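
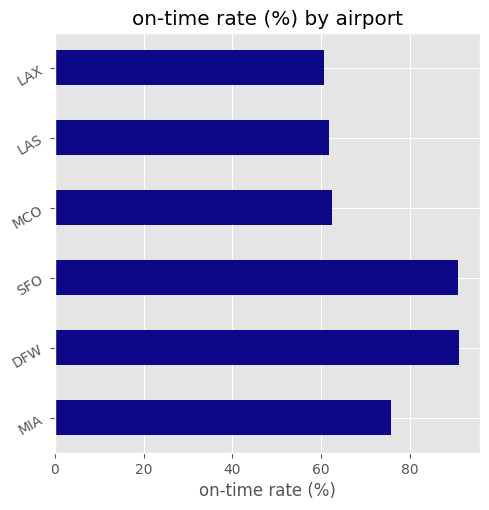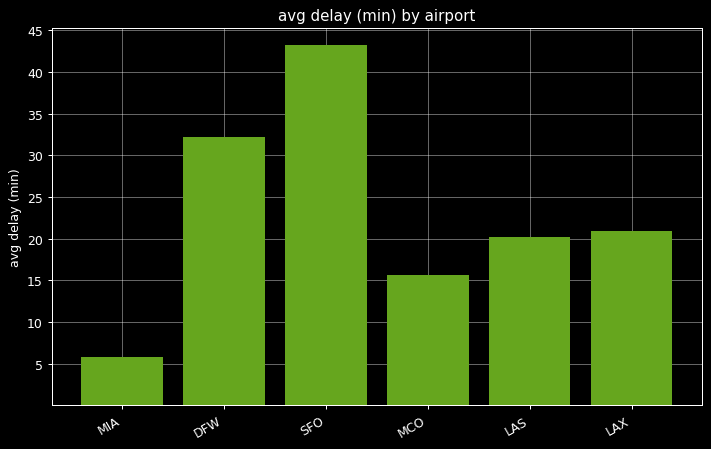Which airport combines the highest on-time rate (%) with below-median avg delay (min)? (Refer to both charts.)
Chart 2 median avg delay (min) ≈ 20; below-median airports: MIA, MCO, LAS. Among those, MIA has the highest on-time rate (%) (≈ 80).

MIA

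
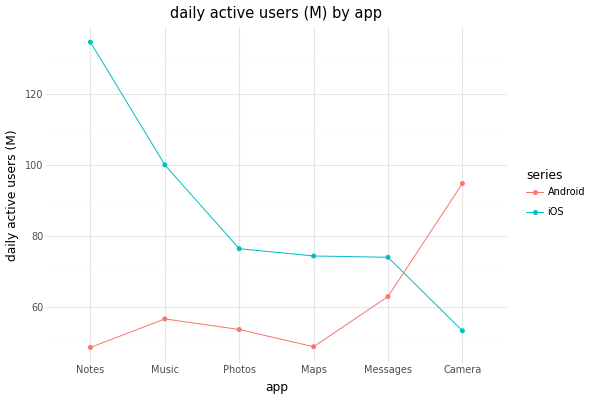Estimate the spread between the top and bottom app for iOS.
Max Notes ≈ 130, min Camera ≈ 50; range ≈ 80.

≈ 80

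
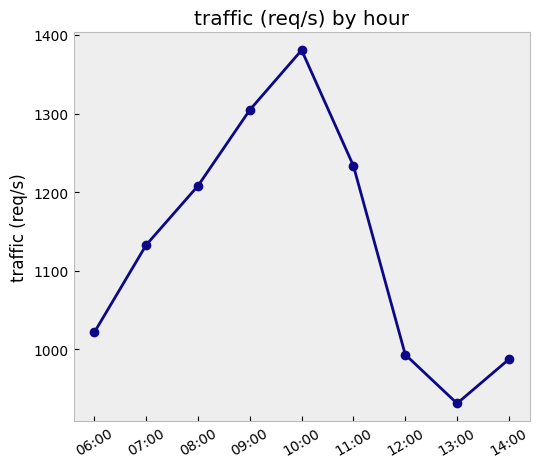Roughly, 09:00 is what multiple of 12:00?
≈ 1.3×

09:00 ≈ 1300, 12:00 ≈ 1000; 1300/1000 ≈ 1.3.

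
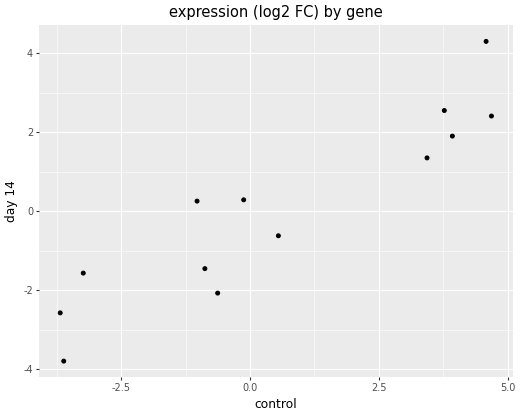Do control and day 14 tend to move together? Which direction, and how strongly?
Points are positively correlated; strong (|r| ≈ 0.9).

positive, strong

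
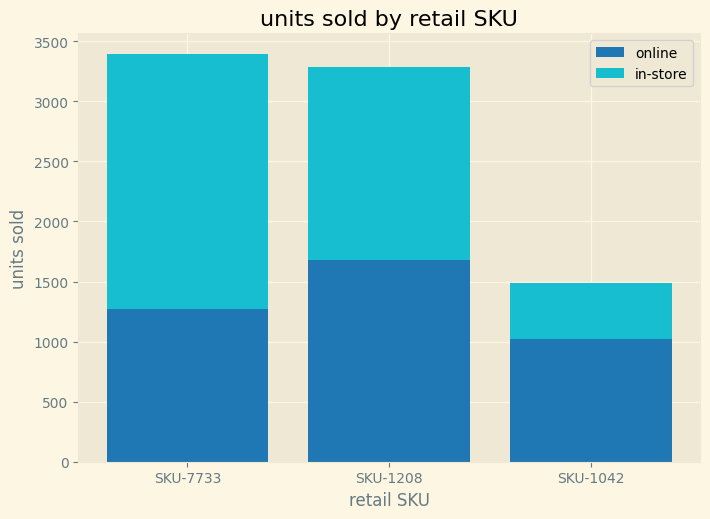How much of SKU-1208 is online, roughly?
≈ 1500

online top ≈ 1500, bottom ≈ 0; segment ≈ 1500.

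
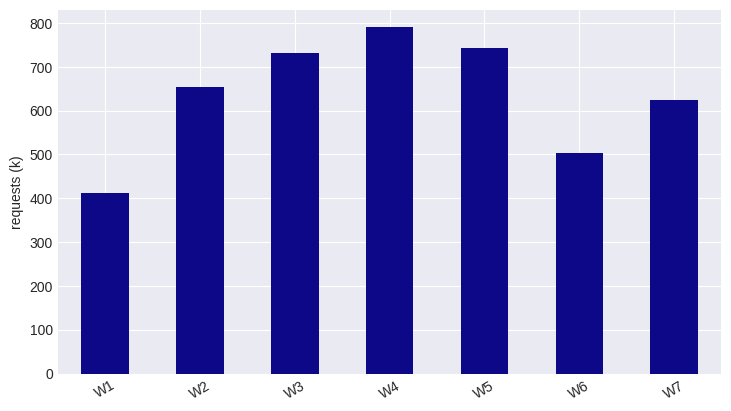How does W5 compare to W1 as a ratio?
W5 ≈ 700, W1 ≈ 400; 700/400 ≈ 1.75.

≈ 1.75×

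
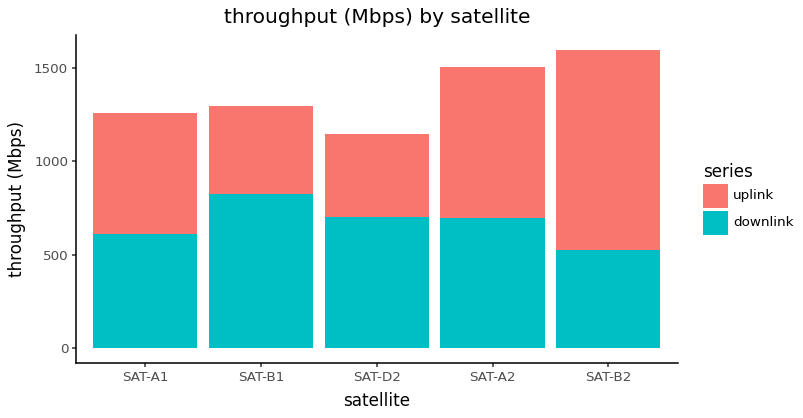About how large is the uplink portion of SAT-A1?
uplink top ≈ 1200, bottom ≈ 600; segment ≈ 600.

≈ 600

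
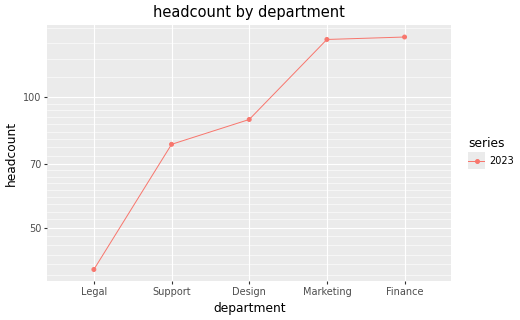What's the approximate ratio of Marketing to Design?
Marketing ≈ 140, Design ≈ 90; 140/90 ≈ 1.56.

≈ 1.56×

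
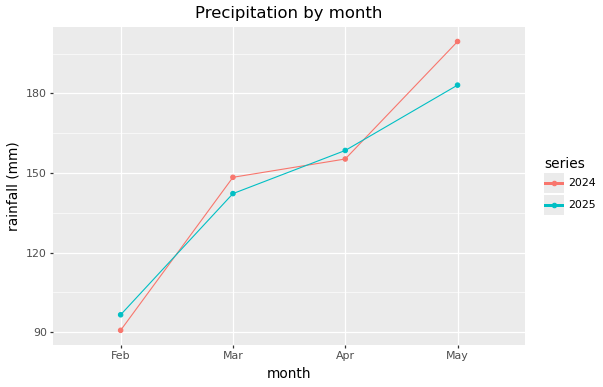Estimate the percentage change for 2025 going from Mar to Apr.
Mar ≈ 140, Apr ≈ 160; (160 − 140) / 140 ≈ +14.3%.

≈ +14.3%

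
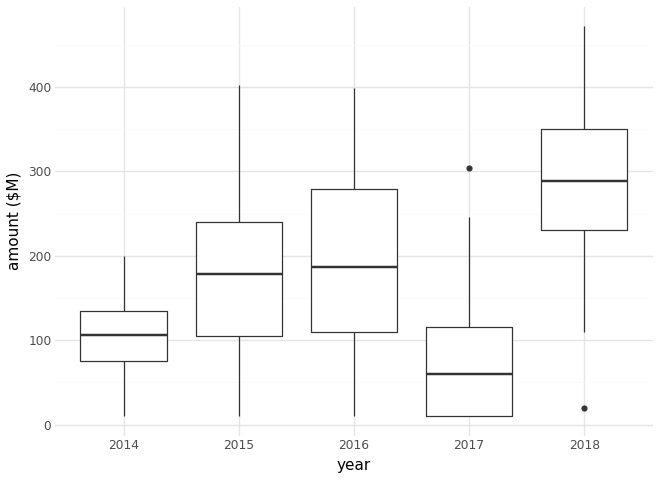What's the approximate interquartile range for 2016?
≈ 180

Q3 ≈ 280, Q1 ≈ 100; IQR ≈ 180.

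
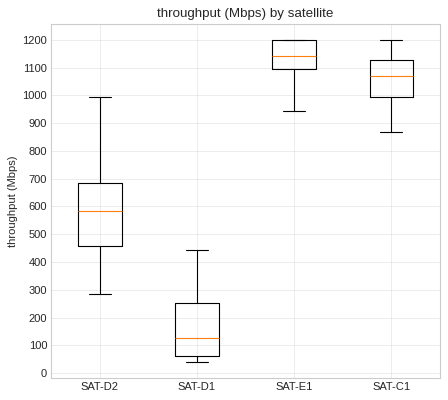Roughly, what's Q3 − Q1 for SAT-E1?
≈ 100

Q3 ≈ 1200, Q1 ≈ 1100; IQR ≈ 100.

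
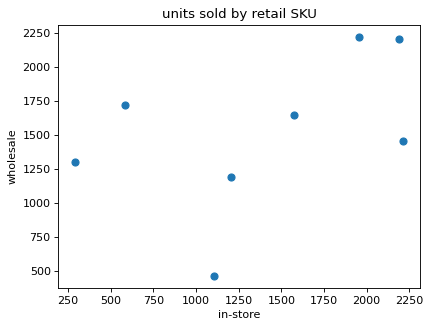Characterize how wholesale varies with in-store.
positive, moderate

Points are positively correlated; moderate (|r| ≈ 0.5).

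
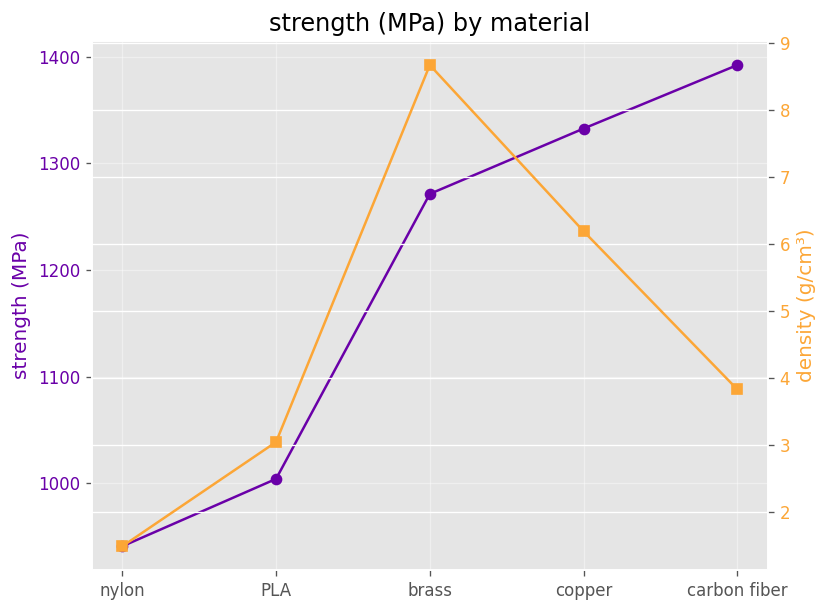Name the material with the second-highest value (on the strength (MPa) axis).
copper

Top 3 (on the strength (MPa) axis): carbon fiber ≈ 1400, copper ≈ 1350, brass ≈ 1250.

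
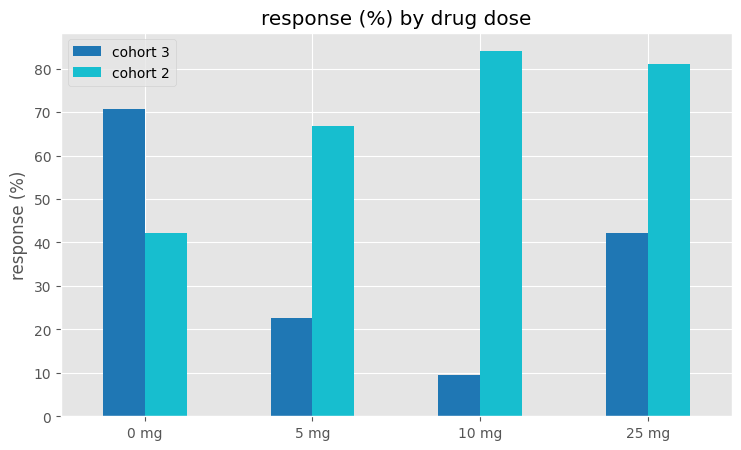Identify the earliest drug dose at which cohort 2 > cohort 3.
5 mg

0 mg: cohort 2 ≈ 40 vs cohort 3 ≈ 70 (not yet); 5 mg: cohort 2 ≈ 70 vs cohort 3 ≈ 20 (first crossover).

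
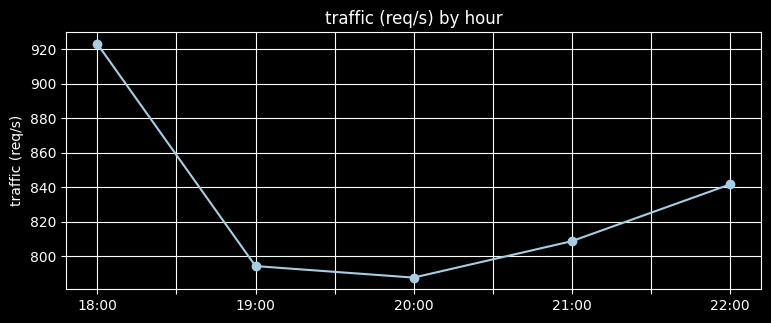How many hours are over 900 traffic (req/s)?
1

Above 900: 18:00.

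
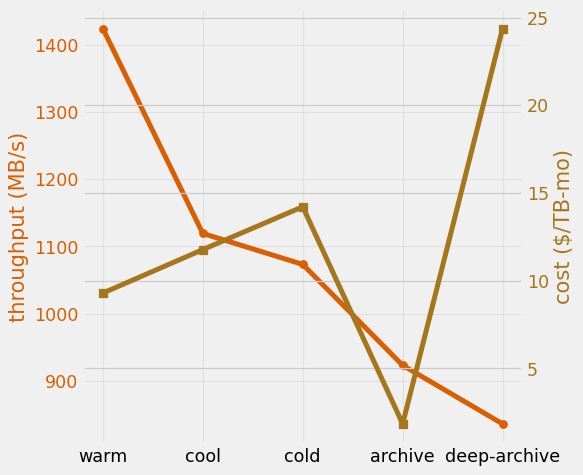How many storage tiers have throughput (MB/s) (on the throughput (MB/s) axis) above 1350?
Above 1350: warm.

1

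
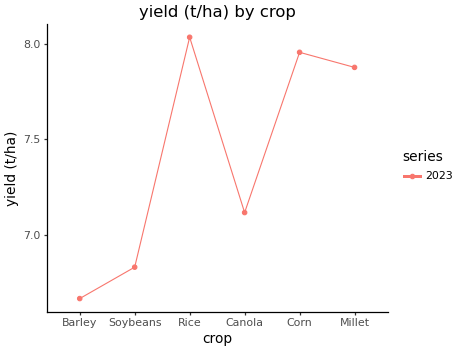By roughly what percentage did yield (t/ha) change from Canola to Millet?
Canola ≈ 7.2, Millet ≈ 7.8; (7.8 − 7.2) / 7.2 ≈ +8.3%.

≈ +8.3%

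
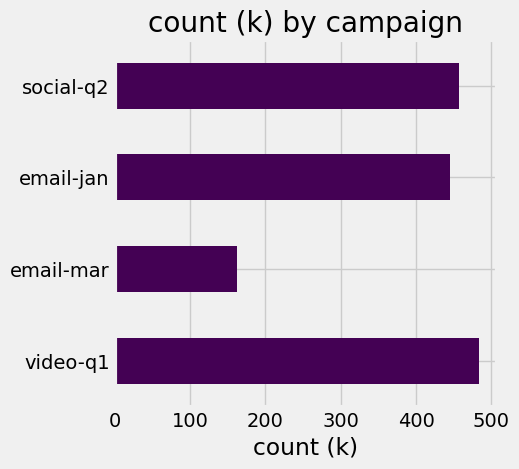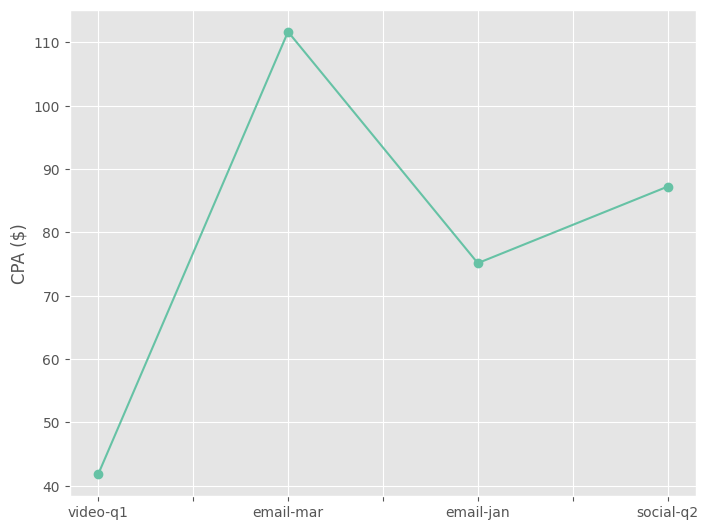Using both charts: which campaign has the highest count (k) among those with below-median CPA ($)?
Chart 2 median CPA ($) ≈ 80; below-median campaigns: video-q1, email-jan. Among those, video-q1 has the highest count (k) (≈ 500).

video-q1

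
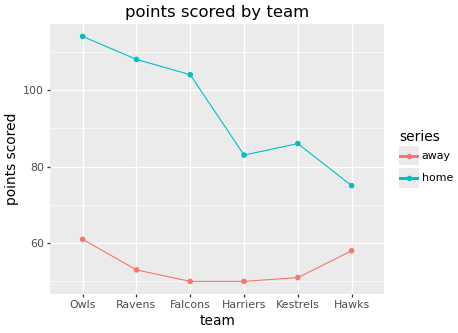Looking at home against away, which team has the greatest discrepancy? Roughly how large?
Ravens, ≈ 60

Ravens: home ≈ 110, away ≈ 50 → gap ≈ 60. Next-largest (Falcons) is only ≈ 50.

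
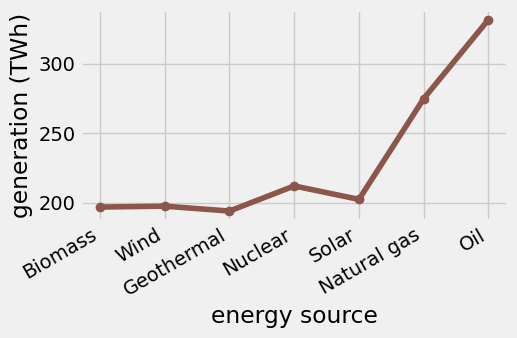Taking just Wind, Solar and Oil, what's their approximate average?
≈ 247

(200 + 200 + 340) / 3 ≈ 247.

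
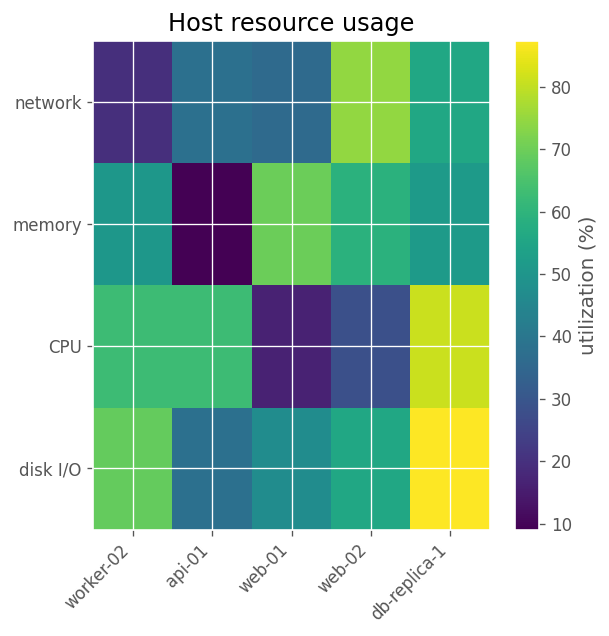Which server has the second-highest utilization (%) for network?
db-replica-1

Top 3 for network: web-02 ≈ 70, db-replica-1 ≈ 60, api-01 ≈ 40.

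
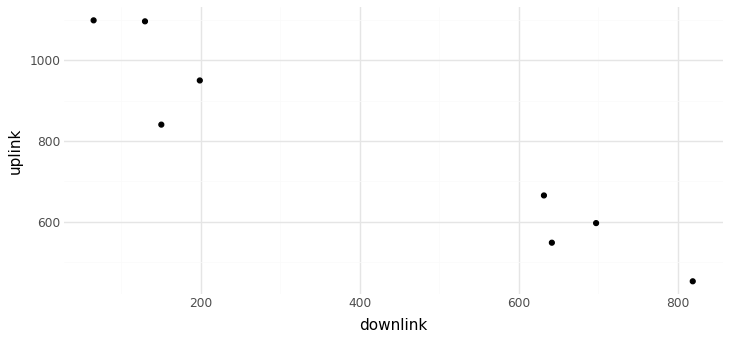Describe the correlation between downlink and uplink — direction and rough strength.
negative, strong

Points are negatively correlated; strong (|r| ≈ 1.0).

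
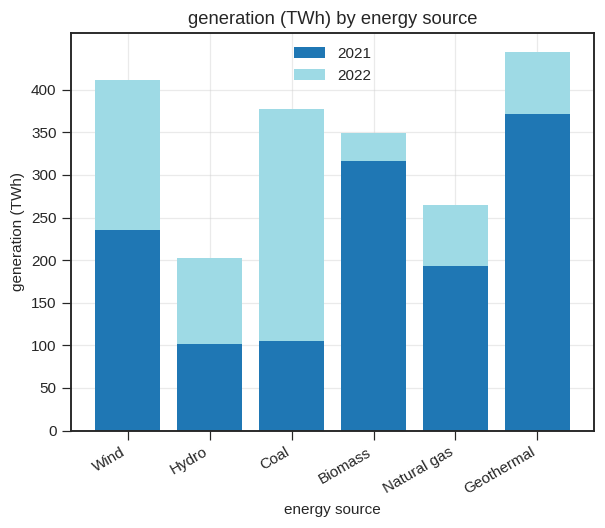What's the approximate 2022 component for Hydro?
≈ 100

2022 top ≈ 200, bottom ≈ 100; segment ≈ 100.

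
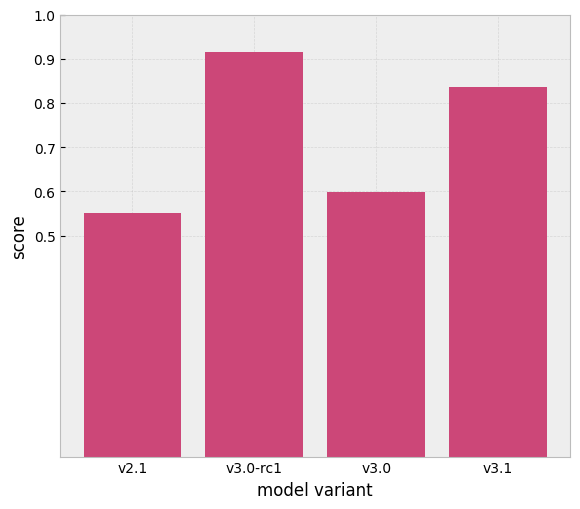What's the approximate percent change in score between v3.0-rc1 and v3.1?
v3.0-rc1 ≈ 0.9, v3.1 ≈ 0.8; (0.8 − 0.9) / 0.9 ≈ -11.1%.

≈ -11.1%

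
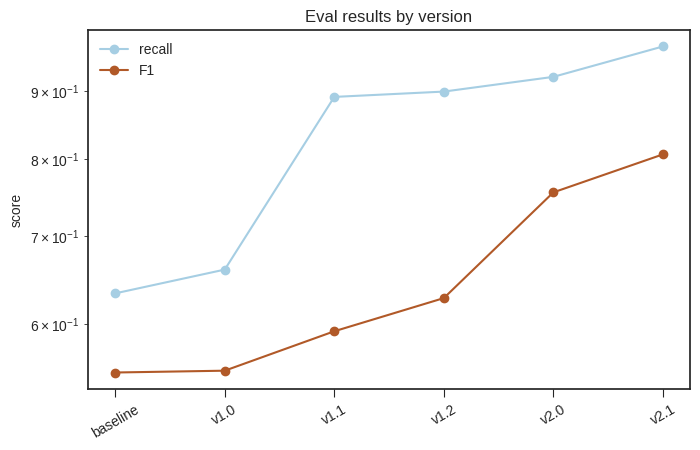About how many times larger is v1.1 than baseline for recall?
≈ 1.38×

v1.1 ≈ 0.90, baseline ≈ 0.65; 0.90/0.65 ≈ 1.38.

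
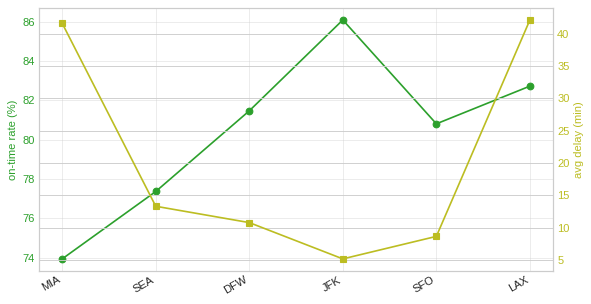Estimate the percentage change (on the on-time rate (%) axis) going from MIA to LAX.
≈ +10.8%

MIA ≈ 74, LAX ≈ 82; (82 − 74) / 74 ≈ +10.8%.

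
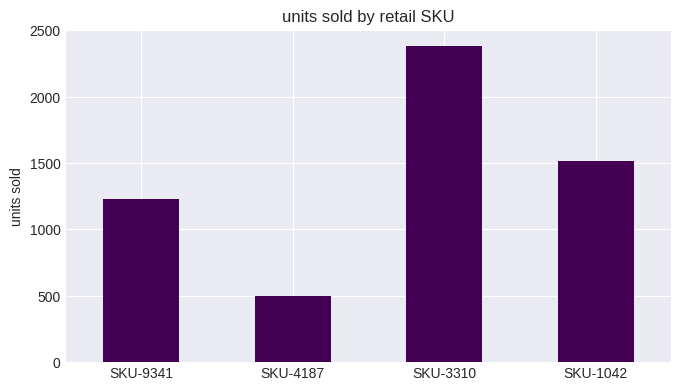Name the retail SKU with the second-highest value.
Top 3: SKU-3310 ≈ 2400, SKU-1042 ≈ 1600, SKU-9341 ≈ 1200.

SKU-1042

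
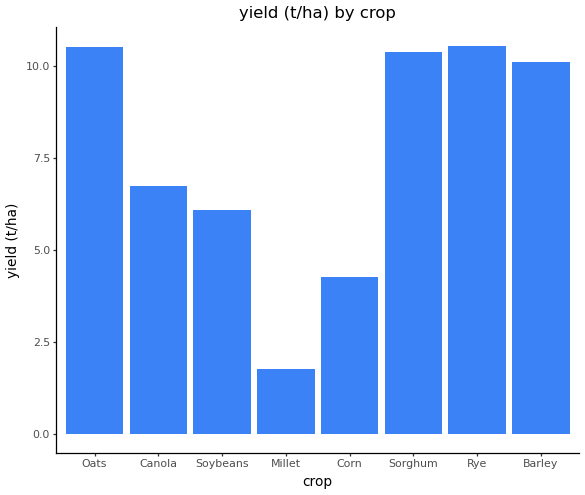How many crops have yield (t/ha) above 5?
Above 5: Oats, Canola, Soybeans, Sorghum, Rye, Barley.

6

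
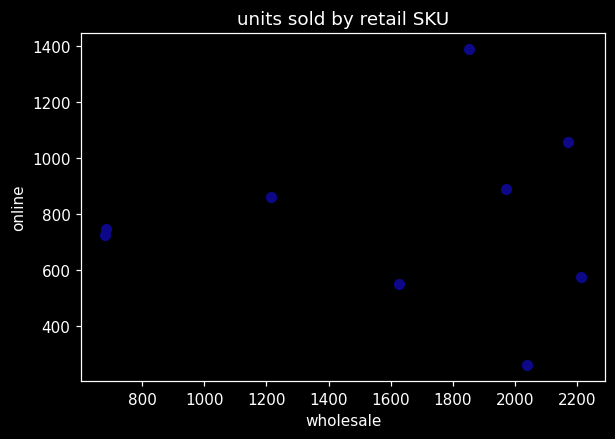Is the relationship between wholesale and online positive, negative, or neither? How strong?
no clear correlation

Points are roughly uncorrelated; weak (|r| ≈ 0.0).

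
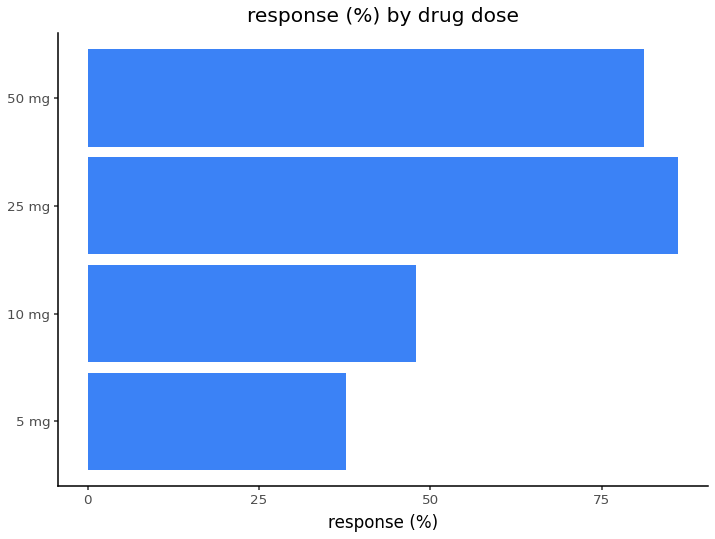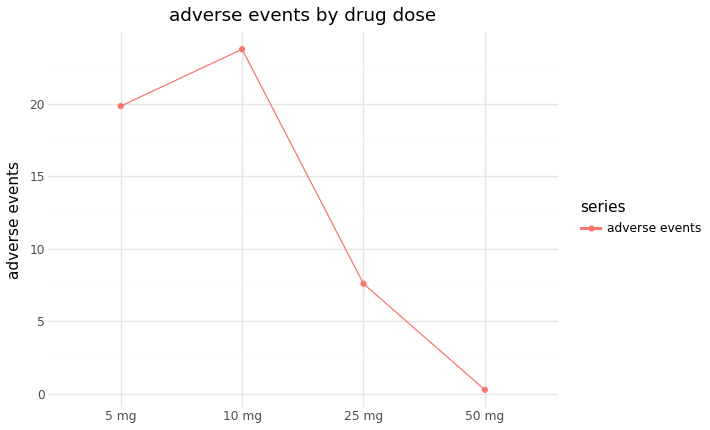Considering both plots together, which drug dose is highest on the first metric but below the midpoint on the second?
25 mg

Chart 2 median adverse events ≈ 15; below-median drug doses: 25 mg, 50 mg. Among those, 25 mg has the highest response (%) (≈ 90).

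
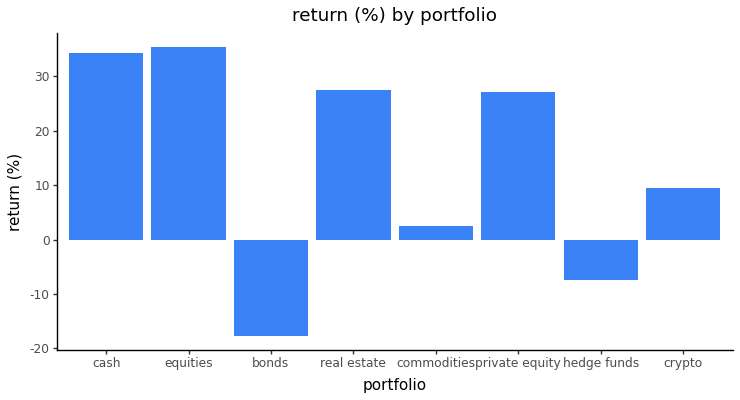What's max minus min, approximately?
≈ 55

Max equities ≈ 35, min bonds ≈ -20; range ≈ 55.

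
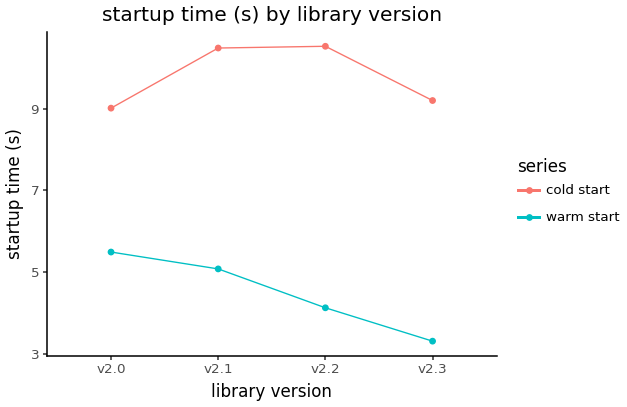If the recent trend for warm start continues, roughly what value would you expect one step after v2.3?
≈ 2

Last three: 5, 4, 3 → slope ≈ -1/step → next ≈ 2.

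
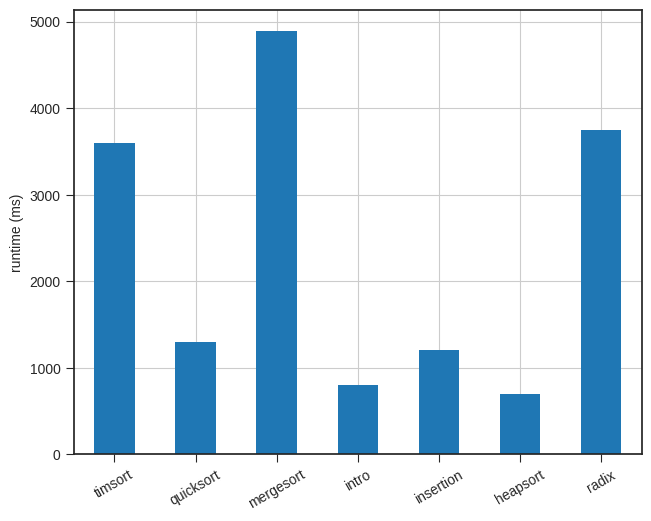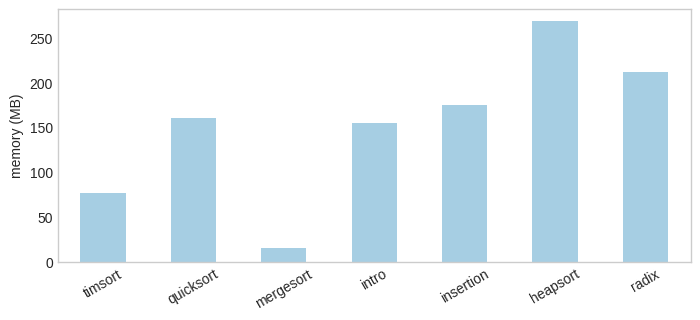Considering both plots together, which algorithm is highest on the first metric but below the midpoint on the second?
Chart 2 median memory (MB) ≈ 150; below-median algorithms: timsort, mergesort, intro. Among those, mergesort has the highest runtime (ms) (≈ 5000).

mergesort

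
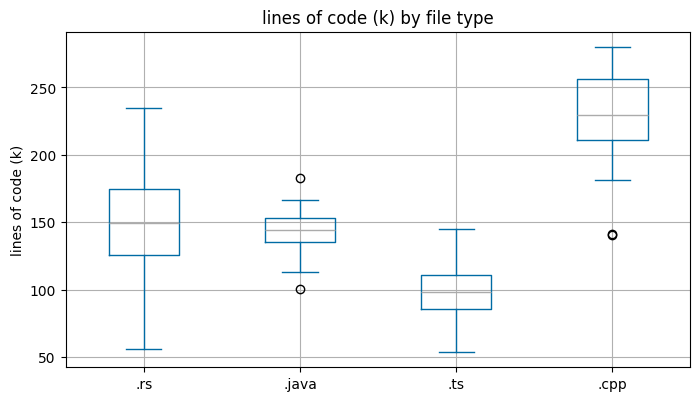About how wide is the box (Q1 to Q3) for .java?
≈ 20

Q3 ≈ 160, Q1 ≈ 140; IQR ≈ 20.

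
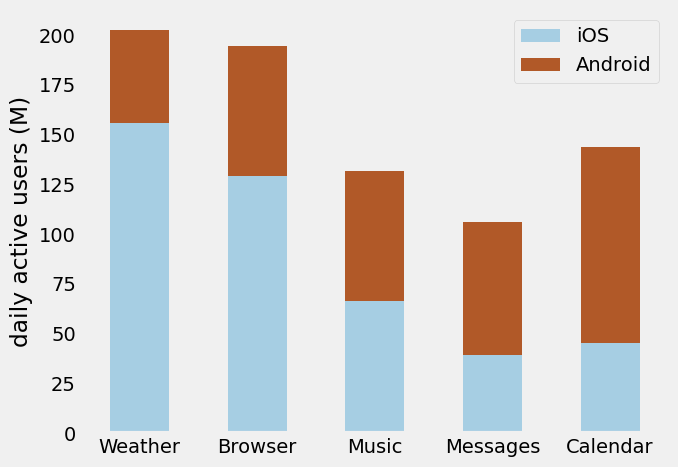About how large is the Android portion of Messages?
≈ 60

Android top ≈ 100, bottom ≈ 40; segment ≈ 60.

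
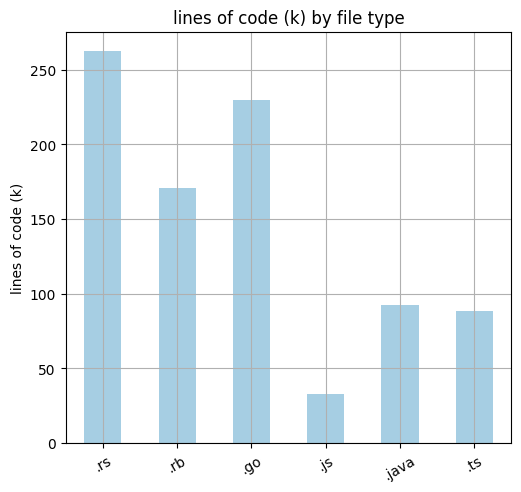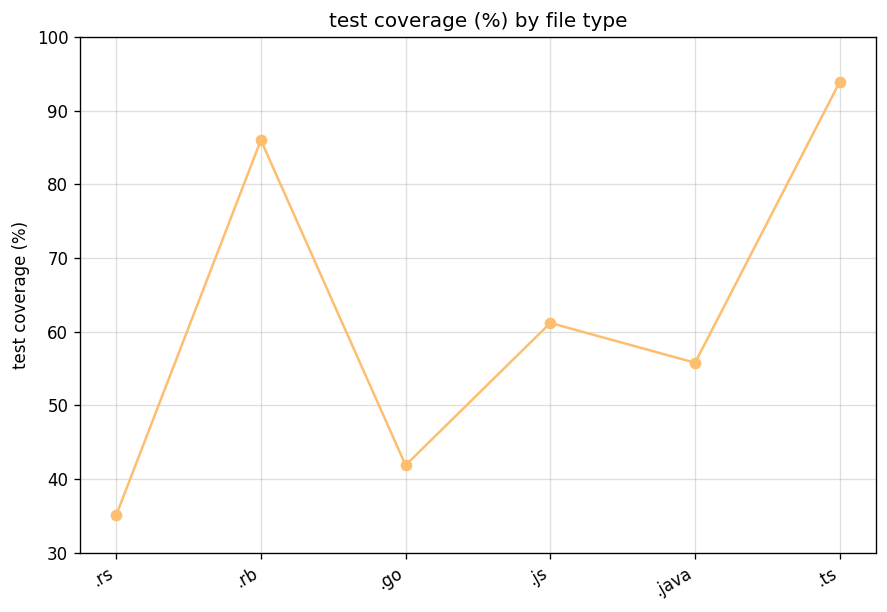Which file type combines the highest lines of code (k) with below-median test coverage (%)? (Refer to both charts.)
.rs

Chart 2 median test coverage (%) ≈ 60; below-median file types: .rs, .go, .java. Among those, .rs has the highest lines of code (k) (≈ 250).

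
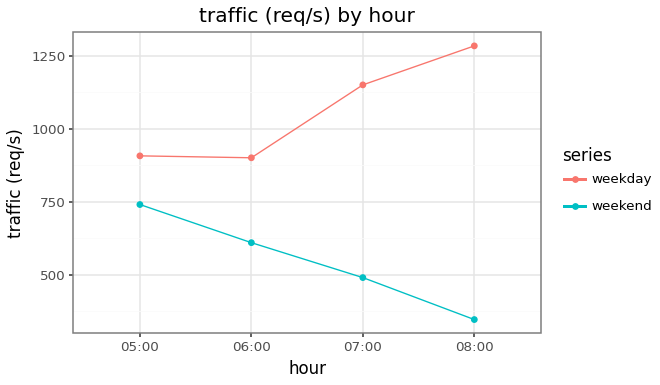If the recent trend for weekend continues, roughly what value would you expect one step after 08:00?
Last three: 600, 500, 300 → slope ≈ -150/step → next ≈ 150.

≈ 150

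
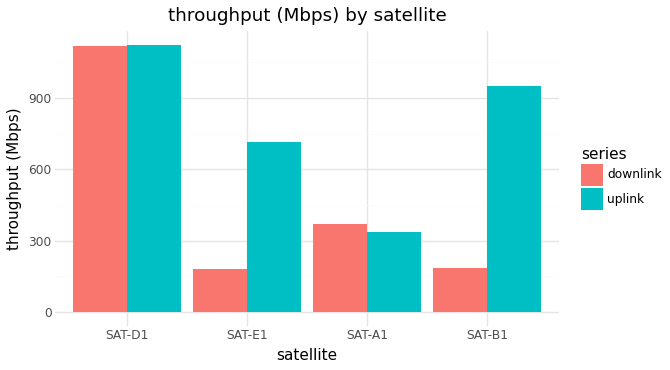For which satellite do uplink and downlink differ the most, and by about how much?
SAT-B1, ≈ 800 Mbps

SAT-B1: uplink ≈ 1000, downlink ≈ 200 → gap ≈ 800. Next-largest (SAT-E1) is only ≈ 500.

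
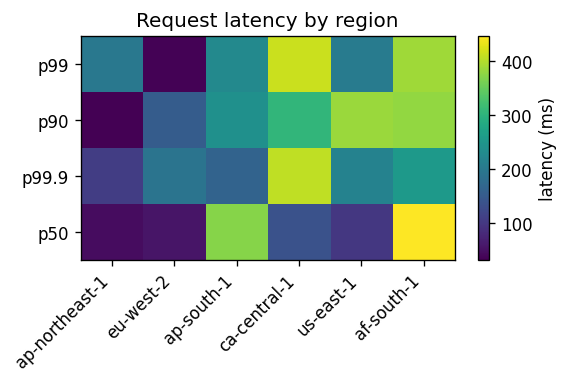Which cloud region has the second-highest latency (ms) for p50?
Top 3 for p50: af-south-1 ≈ 450, ap-south-1 ≈ 350, ca-central-1 ≈ 150.

ap-south-1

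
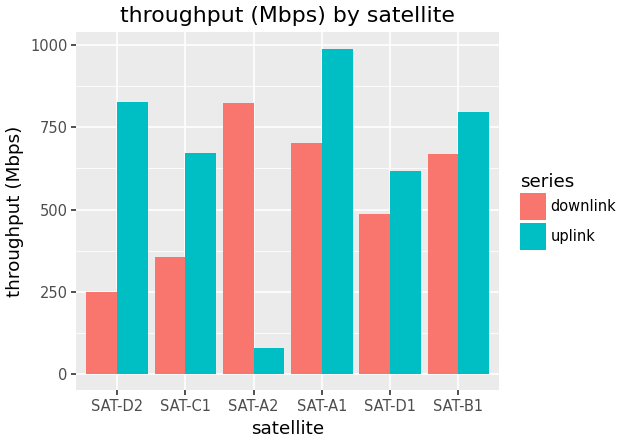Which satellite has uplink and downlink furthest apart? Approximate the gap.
SAT-A2, ≈ 700 Mbps

SAT-A2: uplink ≈ 100, downlink ≈ 800 → gap ≈ 700. Next-largest (SAT-D2) is only ≈ 600.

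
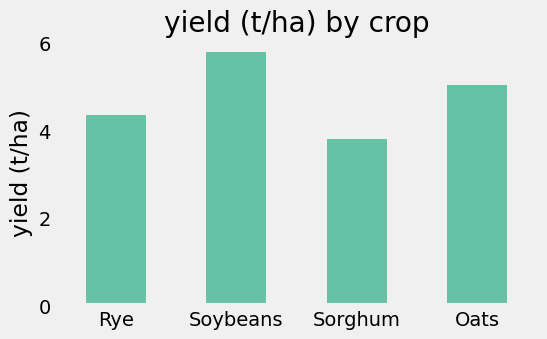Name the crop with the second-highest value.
Top 3: Soybeans ≈ 6.0, Oats ≈ 5.0, Rye ≈ 4.5.

Oats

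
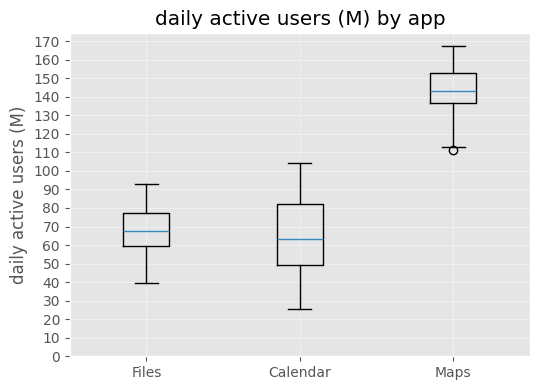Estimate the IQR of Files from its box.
≈ 20

Q3 ≈ 80, Q1 ≈ 60; IQR ≈ 20.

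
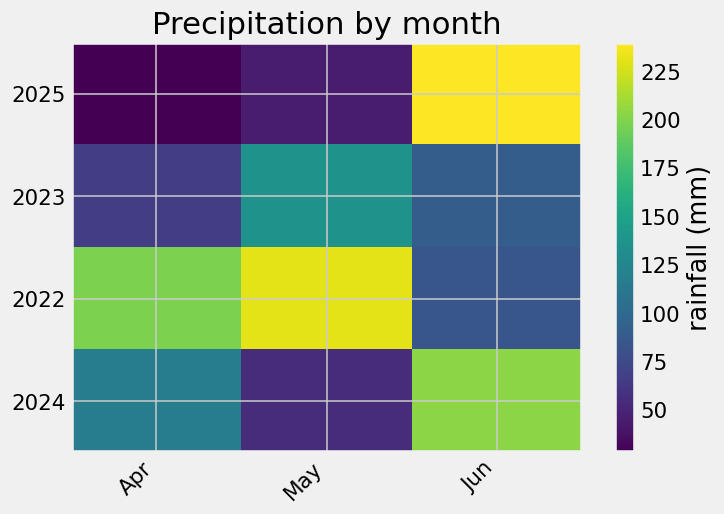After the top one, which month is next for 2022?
Top 3 for 2022: May ≈ 240, Apr ≈ 200, Jun ≈ 80.

Apr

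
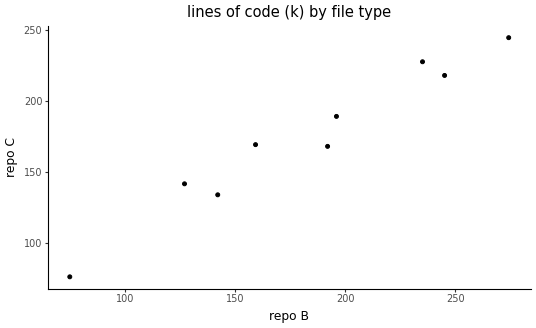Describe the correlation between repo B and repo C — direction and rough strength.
Points are positively correlated; strong (|r| ≈ 1.0).

positive, strong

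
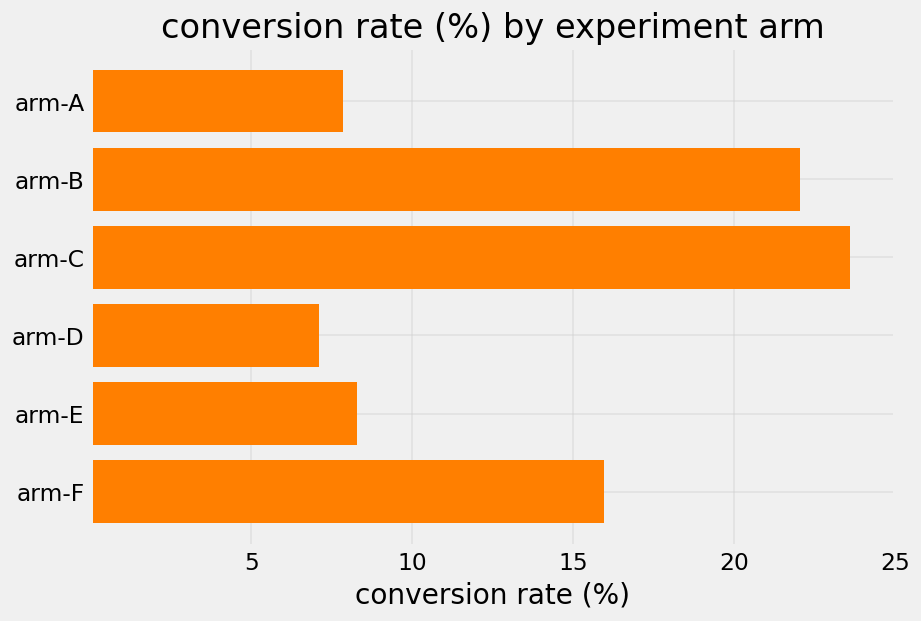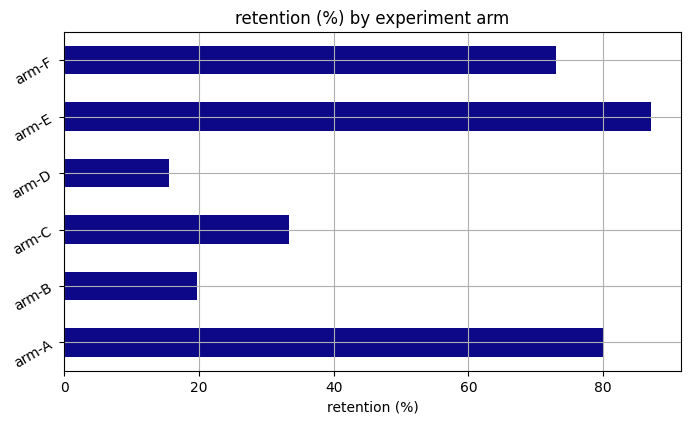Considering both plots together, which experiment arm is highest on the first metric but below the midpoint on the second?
Chart 2 median retention (%) ≈ 50; below-median experiment arms: arm-B, arm-C, arm-D. Among those, arm-C has the highest conversion rate (%) (≈ 25).

arm-C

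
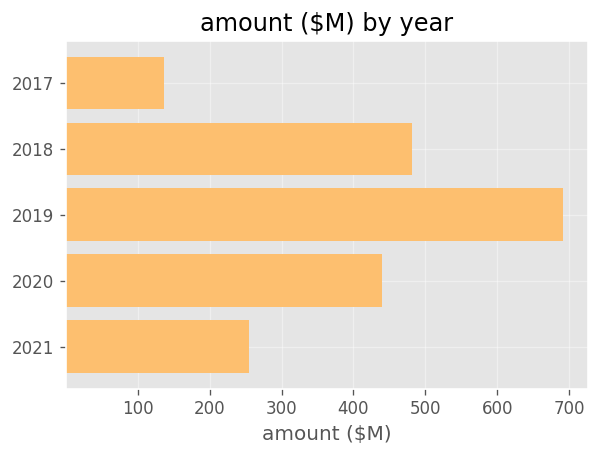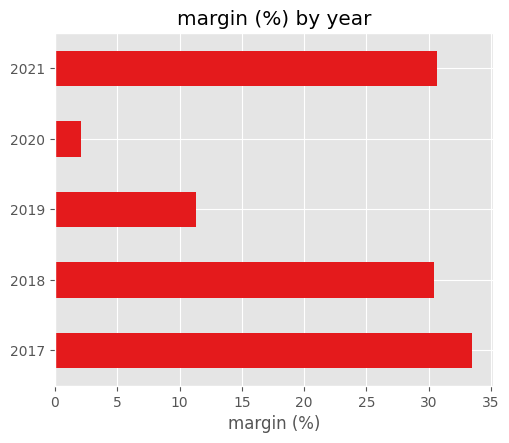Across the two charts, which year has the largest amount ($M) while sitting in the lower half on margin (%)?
2019

Chart 2 median margin (%) ≈ 30; below-median years: 2019, 2020. Among those, 2019 has the highest amount ($M) (≈ 700).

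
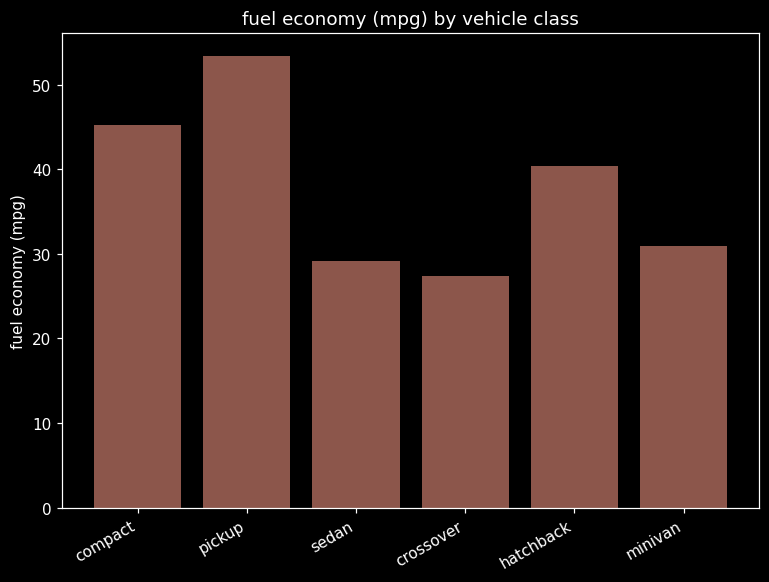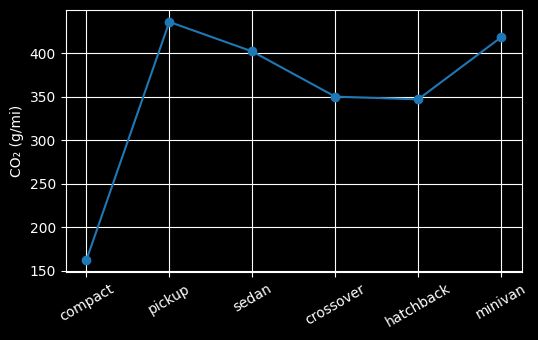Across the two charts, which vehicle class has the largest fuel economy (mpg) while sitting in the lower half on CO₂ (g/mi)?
compact

Chart 2 median CO₂ (g/mi) ≈ 400; below-median vehicle classes: compact, crossover, hatchback. Among those, compact has the highest fuel economy (mpg) (≈ 45).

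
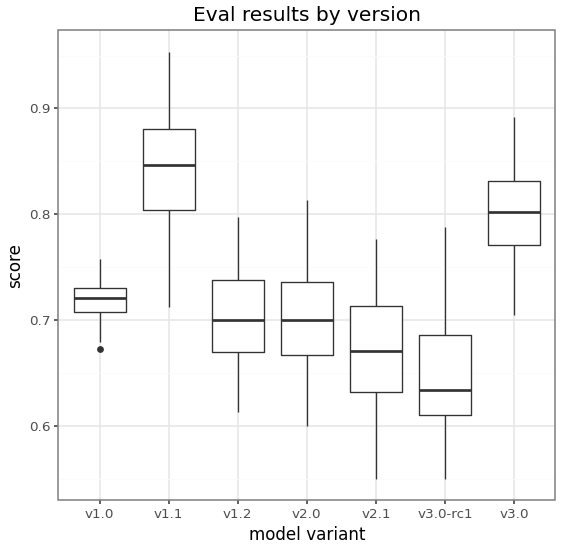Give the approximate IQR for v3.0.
Q3 ≈ 0.84, Q1 ≈ 0.78; IQR ≈ 0.06.

≈ 0.06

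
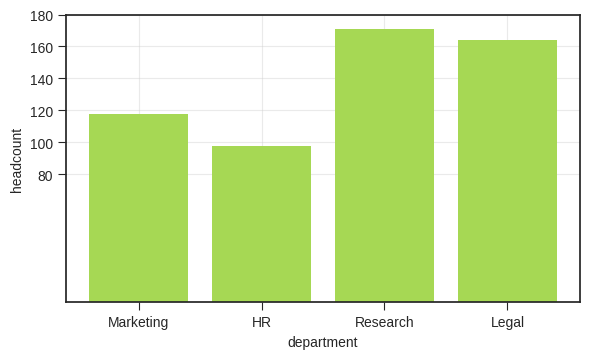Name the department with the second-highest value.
Legal

Top 3: Research ≈ 180, Legal ≈ 160, Marketing ≈ 120.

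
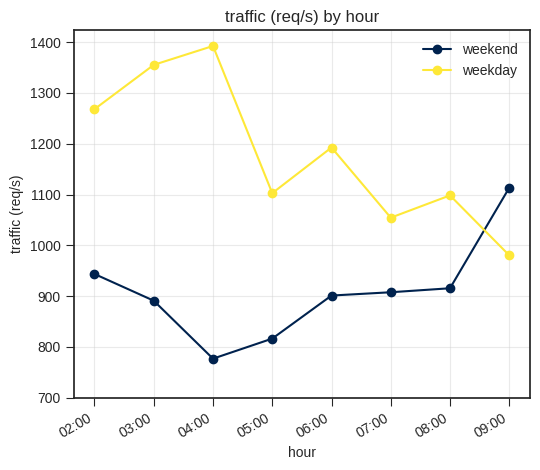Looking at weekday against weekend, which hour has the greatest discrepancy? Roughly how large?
04:00: weekday ≈ 1400, weekend ≈ 800 → gap ≈ 600. Next-largest (03:00) is only ≈ 500.

04:00, ≈ 600 req/s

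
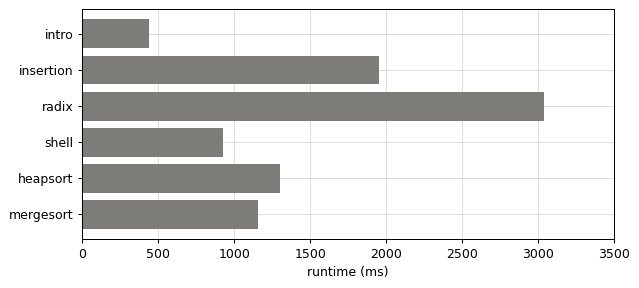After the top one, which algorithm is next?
Top 3: radix ≈ 3000, insertion ≈ 2000, heapsort ≈ 1500.

insertion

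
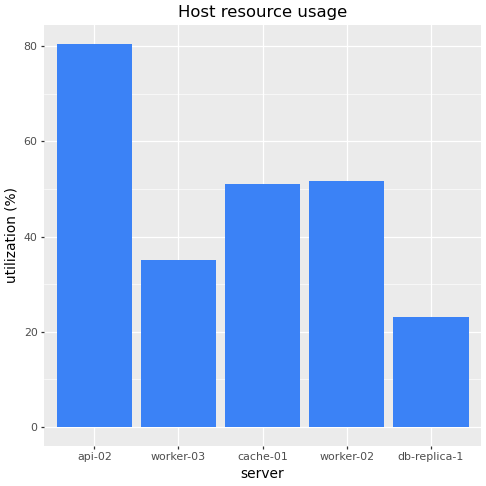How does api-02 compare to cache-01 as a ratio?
≈ 1.6×

api-02 ≈ 80, cache-01 ≈ 50; 80/50 ≈ 1.6.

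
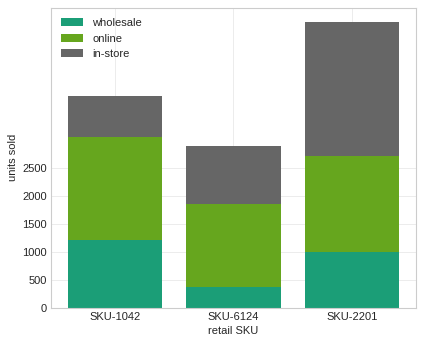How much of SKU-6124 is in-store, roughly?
in-store top ≈ 3000, bottom ≈ 2000; segment ≈ 1000.

≈ 1000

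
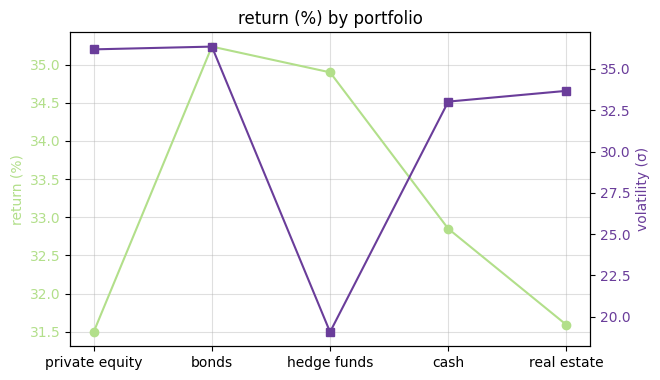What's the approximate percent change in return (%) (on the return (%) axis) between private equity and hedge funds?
≈ +11.1%

private equity ≈ 31.5, hedge funds ≈ 35.0; (35.0 − 31.5) / 31.5 ≈ +11.1%.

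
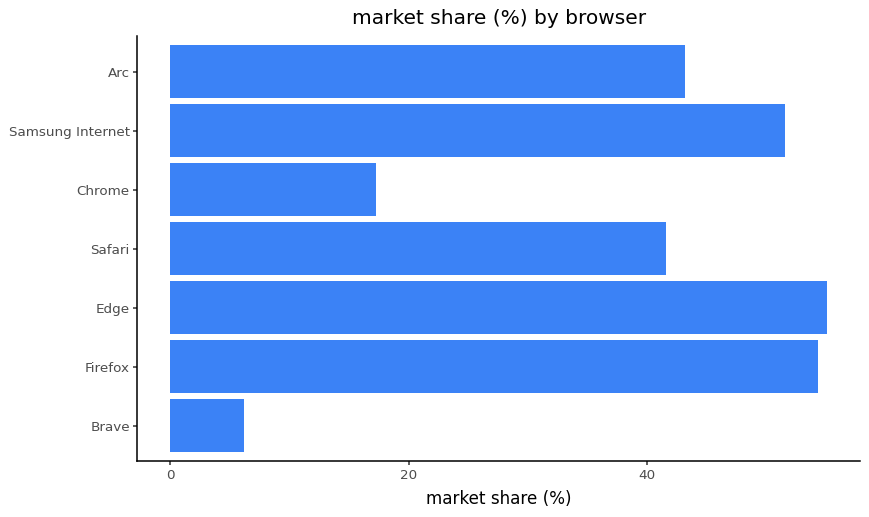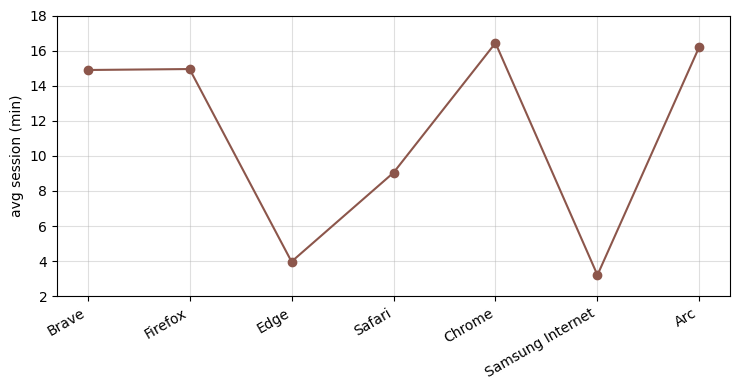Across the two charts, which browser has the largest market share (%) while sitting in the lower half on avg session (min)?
Edge

Chart 2 median avg session (min) ≈ 14; below-median browsers: Edge, Safari, Samsung Internet. Among those, Edge has the highest market share (%) (≈ 60).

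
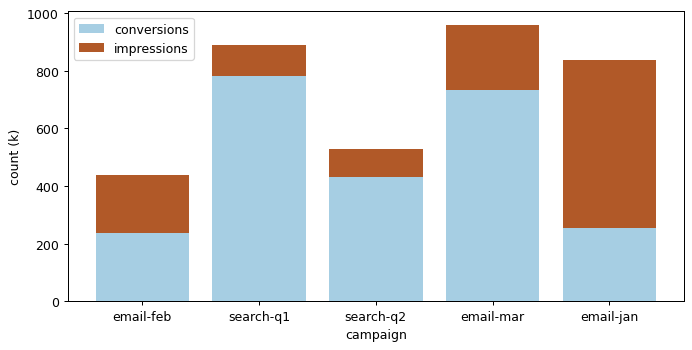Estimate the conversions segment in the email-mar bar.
≈ 700

conversions top ≈ 700, bottom ≈ 0; segment ≈ 700.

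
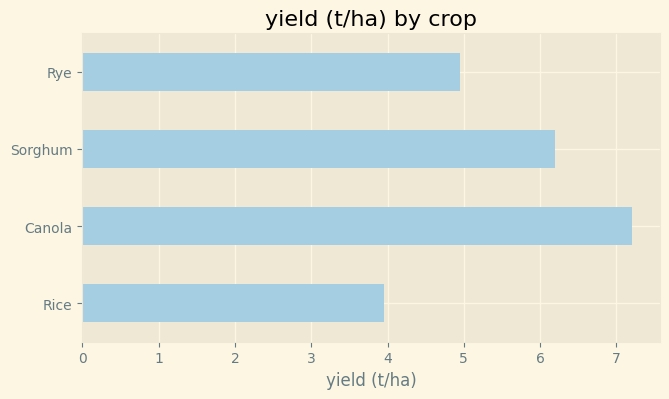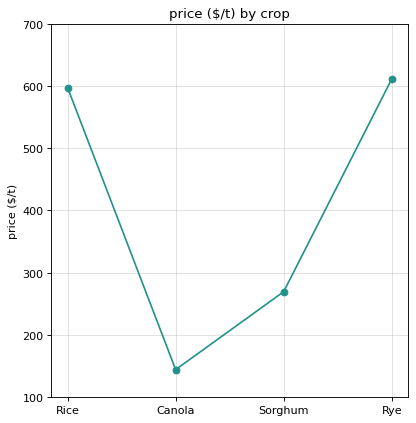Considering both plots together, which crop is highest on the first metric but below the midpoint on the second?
Canola

Chart 2 median price ($/t) ≈ 400; below-median crops: Canola, Sorghum. Among those, Canola has the highest yield (t/ha) (≈ 7).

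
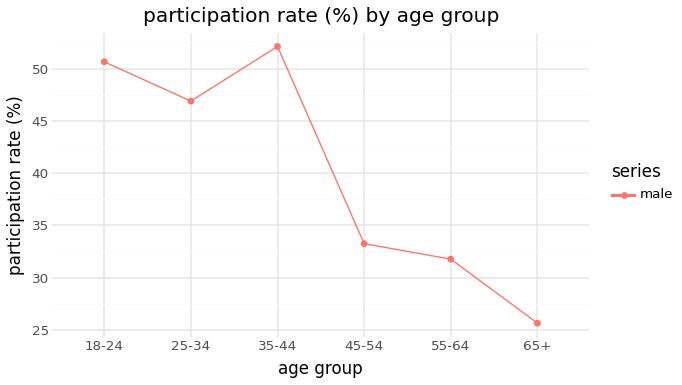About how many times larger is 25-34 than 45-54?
25-34 ≈ 45, 45-54 ≈ 35; 45/35 ≈ 1.29.

≈ 1.29×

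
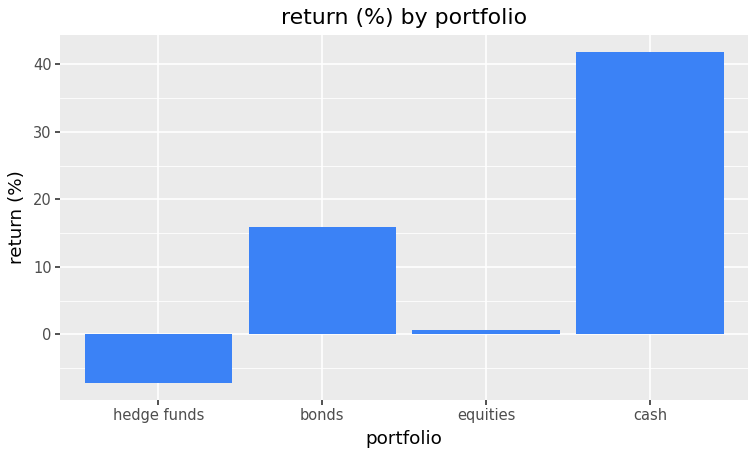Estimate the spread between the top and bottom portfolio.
Max cash ≈ 40, min hedge funds ≈ -5; range ≈ 45.

≈ 45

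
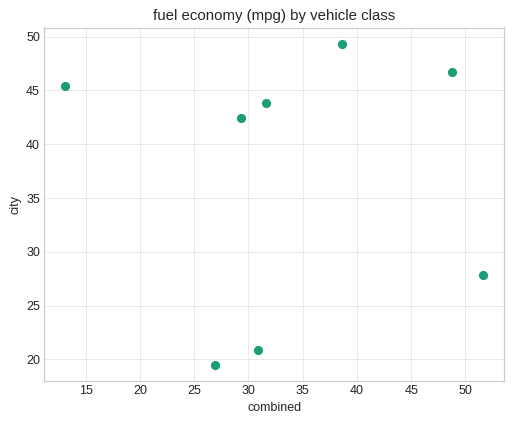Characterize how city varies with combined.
no clear correlation

Points are roughly uncorrelated; weak (|r| ≈ 0.0).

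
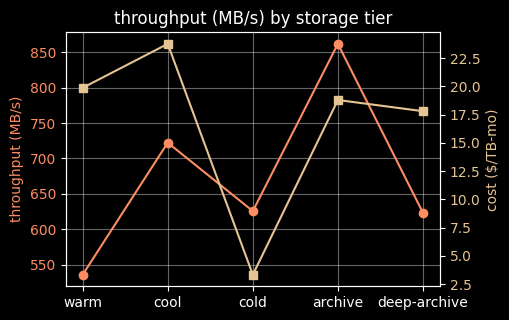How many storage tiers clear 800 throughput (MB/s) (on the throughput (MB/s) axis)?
1

Above 800: archive.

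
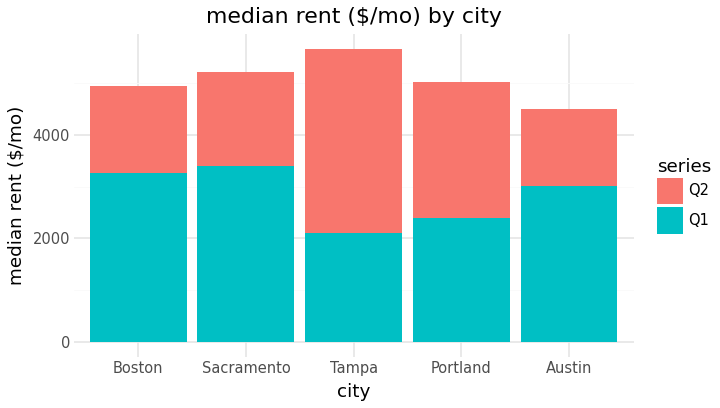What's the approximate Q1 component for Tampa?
≈ 2000

Q1 top ≈ 2000, bottom ≈ 0; segment ≈ 2000.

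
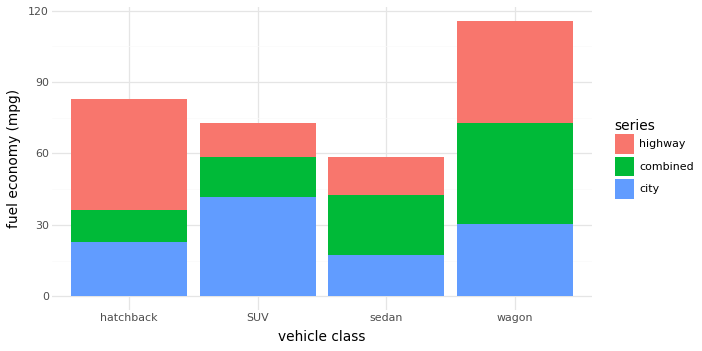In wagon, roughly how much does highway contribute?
highway top ≈ 120, bottom ≈ 70; segment ≈ 50.

≈ 50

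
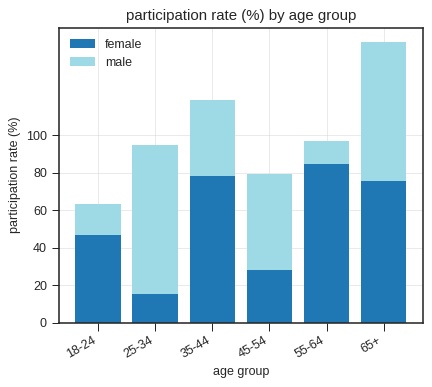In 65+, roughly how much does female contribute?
≈ 80

female top ≈ 80, bottom ≈ 0; segment ≈ 80.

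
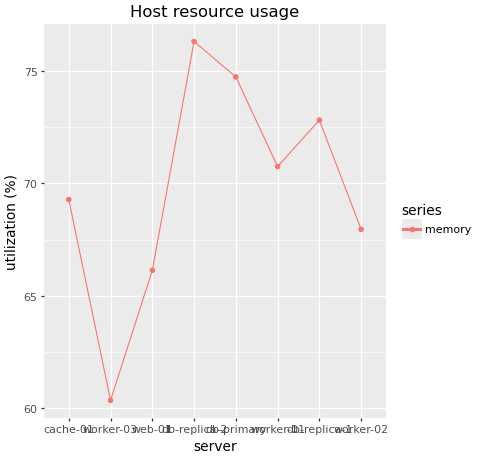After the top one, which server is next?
Top 3: db-replica-2 ≈ 76, db-primary ≈ 74, db-replica-1 ≈ 72.

db-primary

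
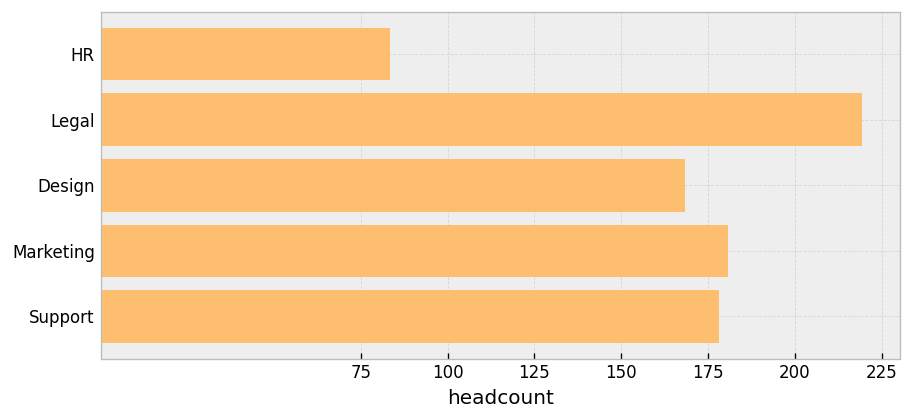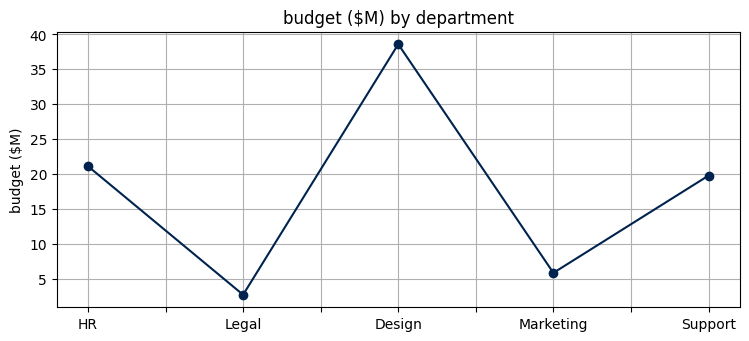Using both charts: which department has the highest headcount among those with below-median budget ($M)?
Chart 2 median budget ($M) ≈ 20; below-median departments: Legal, Marketing. Among those, Legal has the highest headcount (≈ 225).

Legal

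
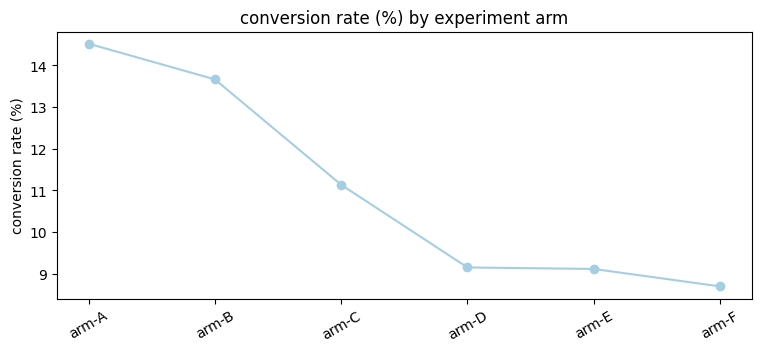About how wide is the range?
Max arm-A ≈ 14.5, min arm-F ≈ 8.5; range ≈ 6.0.

≈ 6.0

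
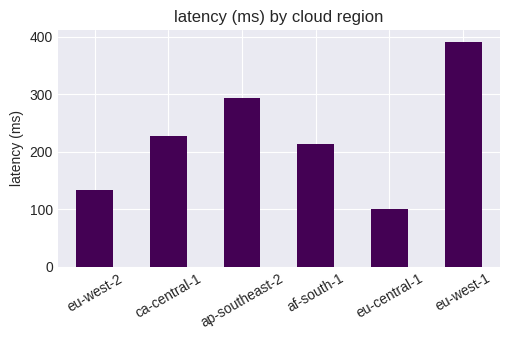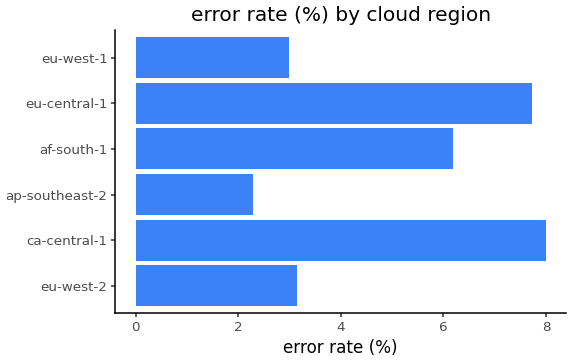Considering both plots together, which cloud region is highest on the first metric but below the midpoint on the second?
eu-west-1

Chart 2 median error rate (%) ≈ 5; below-median cloud regions: eu-west-2, ap-southeast-2, eu-west-1. Among those, eu-west-1 has the highest latency (ms) (≈ 400).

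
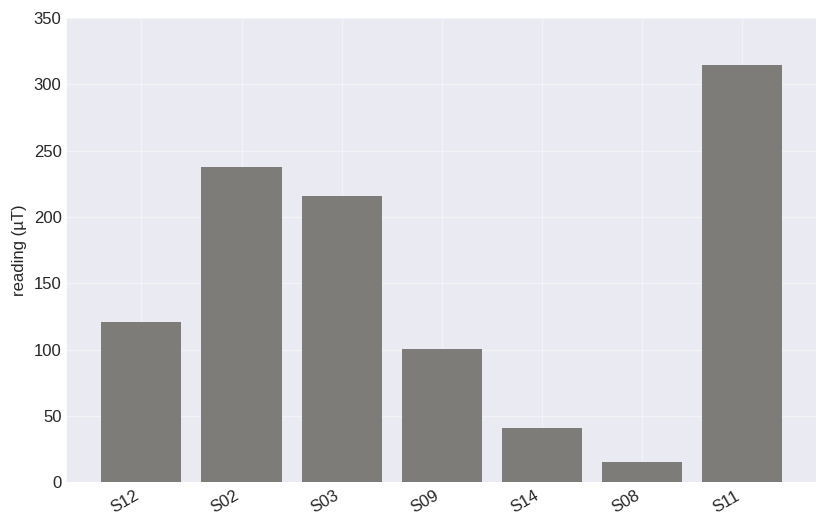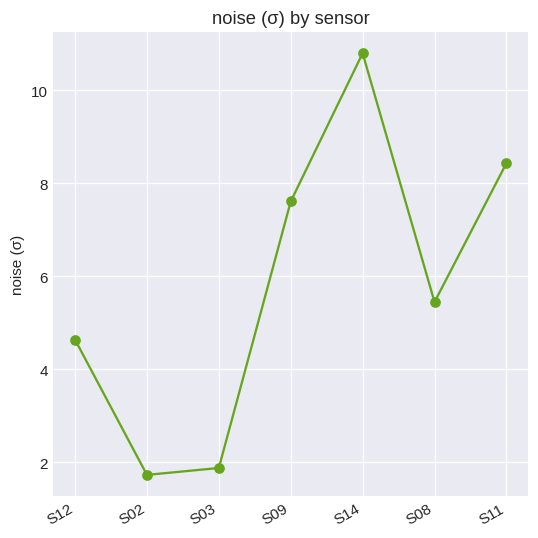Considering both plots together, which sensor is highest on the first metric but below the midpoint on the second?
Chart 2 median noise (σ) ≈ 5; below-median sensors: S12, S02, S03. Among those, S02 has the highest reading (µT) (≈ 250).

S02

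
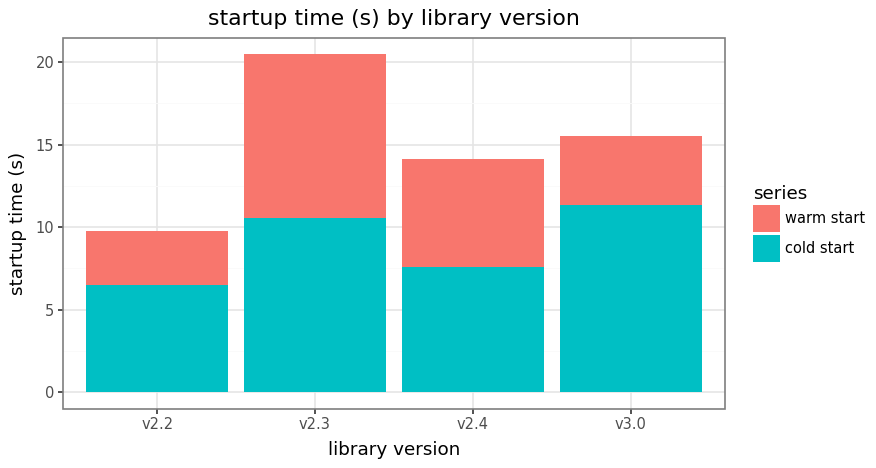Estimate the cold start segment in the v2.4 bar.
≈ 8

cold start top ≈ 8, bottom ≈ 0; segment ≈ 8.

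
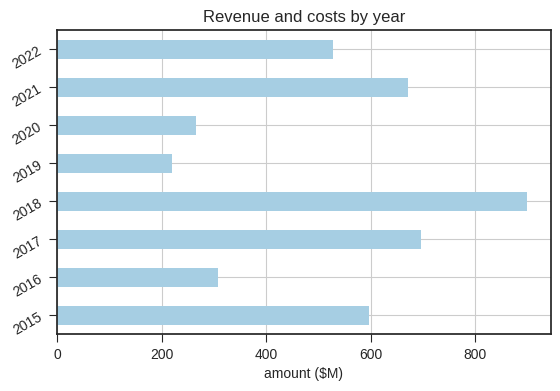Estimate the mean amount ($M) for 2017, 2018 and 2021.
(700 + 900 + 700) / 3 ≈ 767.

≈ 767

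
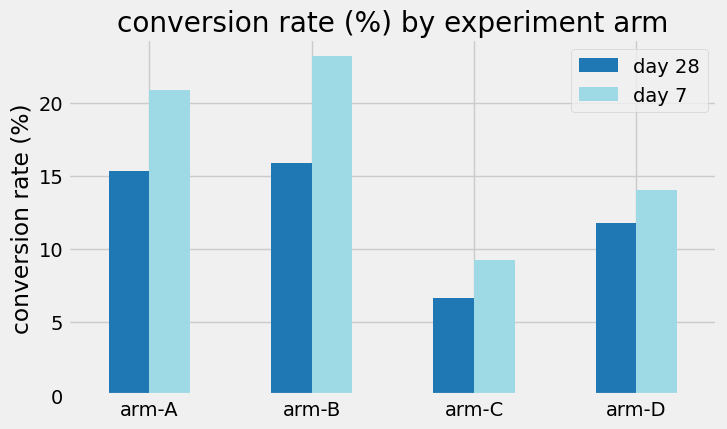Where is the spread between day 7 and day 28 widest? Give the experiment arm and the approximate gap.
arm-B, ≈ 8 %

arm-B: day 7 ≈ 24, day 28 ≈ 16 → gap ≈ 8. Next-largest (arm-A) is only ≈ 4.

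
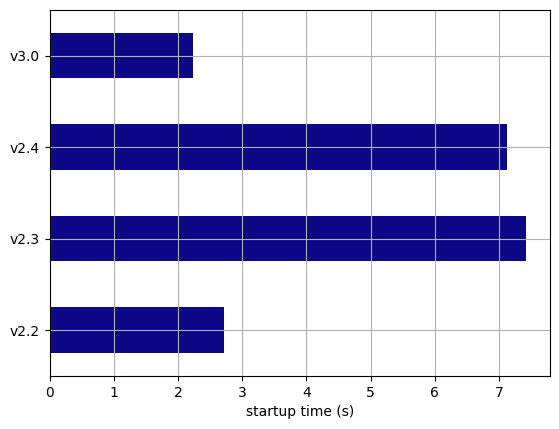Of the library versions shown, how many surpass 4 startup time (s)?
2

Above 4: v2.3, v2.4.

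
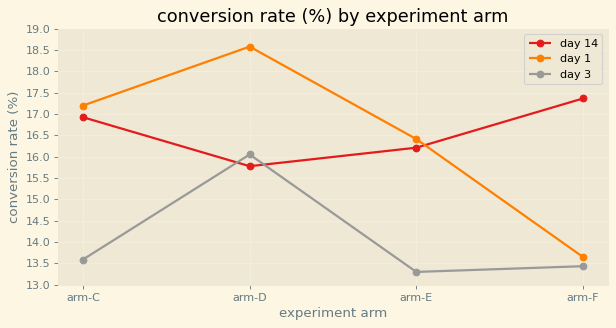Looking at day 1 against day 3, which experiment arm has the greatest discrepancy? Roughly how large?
arm-C, ≈ 3.5 %

arm-C: day 1 ≈ 17.0, day 3 ≈ 13.5 → gap ≈ 3.5. Next-largest (arm-E) is only ≈ 3.0.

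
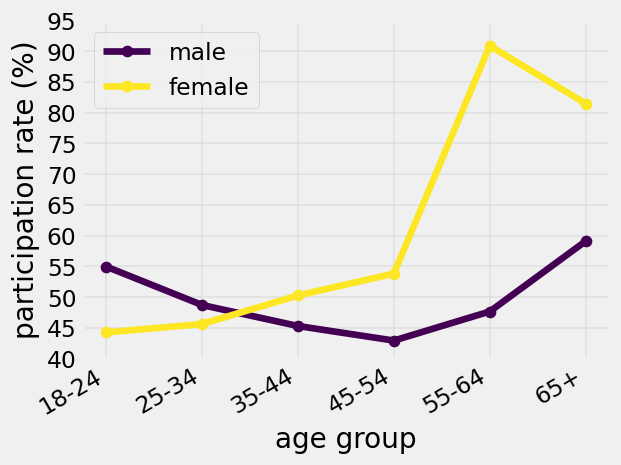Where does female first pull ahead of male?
35-44

25-34: female ≈ 45 vs male ≈ 50 (not yet); 35-44: female ≈ 50 vs male ≈ 45 (first crossover).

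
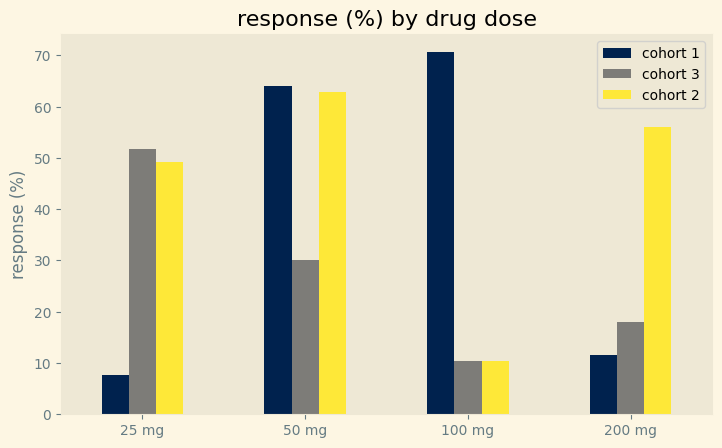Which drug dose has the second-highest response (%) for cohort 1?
Top 3 for cohort 1: 100 mg ≈ 70, 50 mg ≈ 60, 200 mg ≈ 10.

50 mg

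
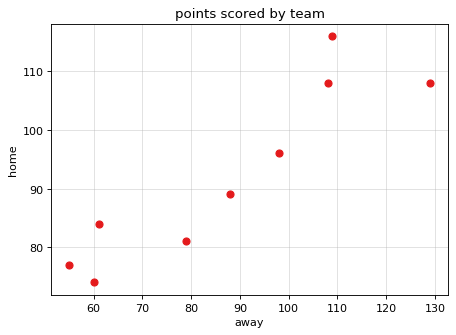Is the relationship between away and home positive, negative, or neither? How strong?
Points are positively correlated; strong (|r| ≈ 0.9).

positive, strong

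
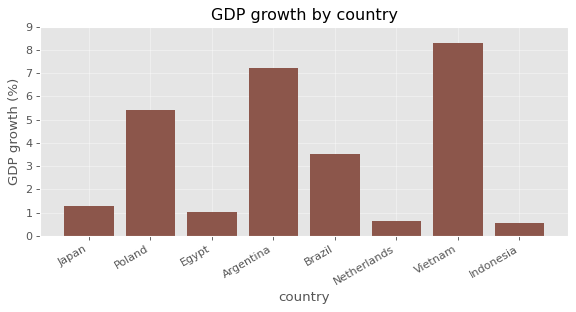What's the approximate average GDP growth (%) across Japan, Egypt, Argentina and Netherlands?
(1 + 1 + 7 + 1) / 4 ≈ 2.

≈ 2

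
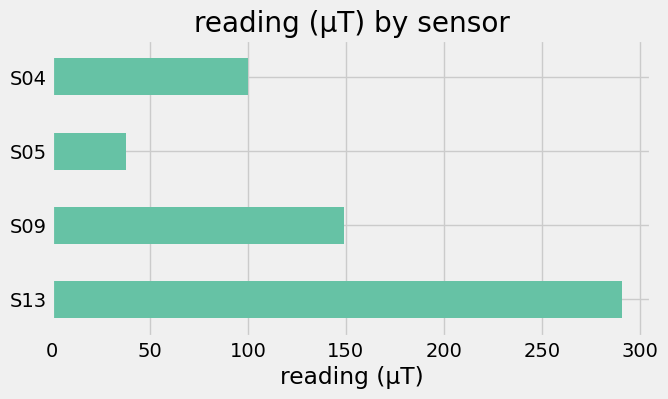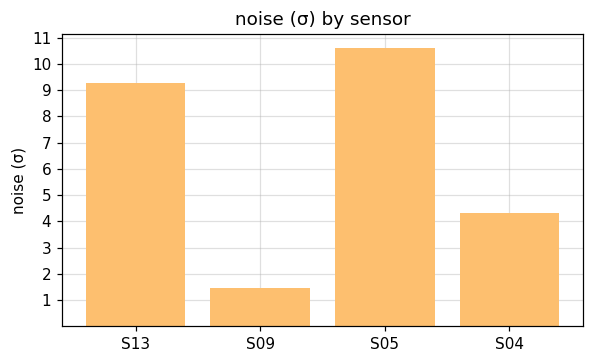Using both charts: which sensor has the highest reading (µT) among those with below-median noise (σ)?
S09

Chart 2 median noise (σ) ≈ 7; below-median sensors: S09, S04. Among those, S09 has the highest reading (µT) (≈ 150).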